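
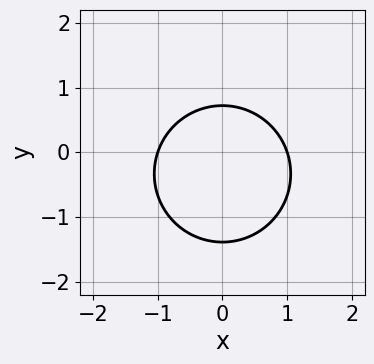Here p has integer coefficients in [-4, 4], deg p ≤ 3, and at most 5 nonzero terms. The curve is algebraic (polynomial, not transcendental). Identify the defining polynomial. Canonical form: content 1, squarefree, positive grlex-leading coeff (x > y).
3*x^2 + 3*y^2 + 2*y - 3

1. deg p = 2.
2. Symmetries: mirror symmetry x ↦ −x ⇒ only even powers of x.
3. Observable constraints: among the integer gridlines, it crosses the x-axis at x ∈ {-1, 1}.
4. Solving for integer coefficients yields p as stated.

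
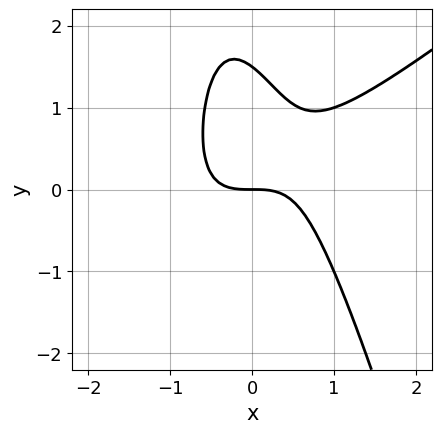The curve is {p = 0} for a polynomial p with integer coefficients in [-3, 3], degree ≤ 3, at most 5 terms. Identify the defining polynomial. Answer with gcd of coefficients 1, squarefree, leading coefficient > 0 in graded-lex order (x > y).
1. The degree is 3 — a generic line meets the curve in up to 3 points.
2. Observable constraints: it meets the x-axis at x = 0 (among the integer gridlines); it meets the y-axis at y = 0 (among the integer gridlines).
3. Solving for integer coefficients yields p as stated.

3*x^3 - 3*x^2*y - x*y^2 - 2*y^2 + 3*y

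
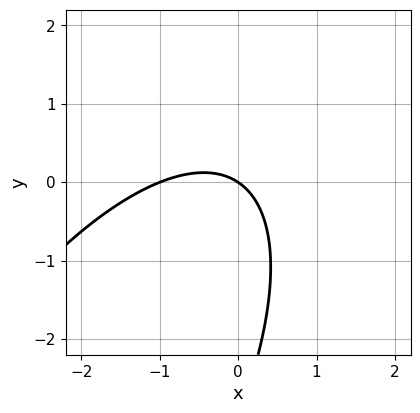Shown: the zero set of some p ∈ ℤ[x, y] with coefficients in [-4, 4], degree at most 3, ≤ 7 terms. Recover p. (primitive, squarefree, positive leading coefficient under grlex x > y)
2*x^2 - 2*x*y + y^2 + 2*x + 3*y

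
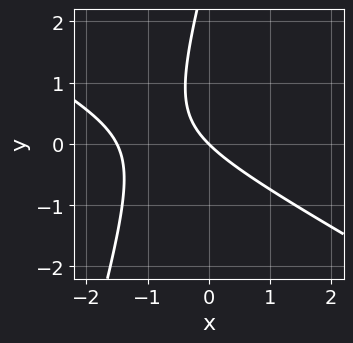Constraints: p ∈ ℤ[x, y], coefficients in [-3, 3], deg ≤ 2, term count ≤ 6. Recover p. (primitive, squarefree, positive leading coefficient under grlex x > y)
1. The degree is 2 — no degree-1 curve has this shape.
2. Observable constraints: it crosses the y-axis at the gridline y = 0; one x-axis crossing is at x = 0.
3. Putting this together gives p.

2*x^2 + 3*x*y - y^2 + 3*x + 3*y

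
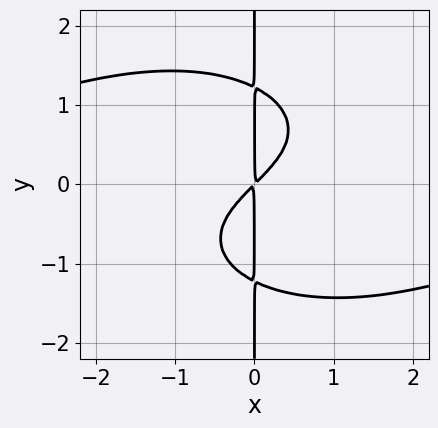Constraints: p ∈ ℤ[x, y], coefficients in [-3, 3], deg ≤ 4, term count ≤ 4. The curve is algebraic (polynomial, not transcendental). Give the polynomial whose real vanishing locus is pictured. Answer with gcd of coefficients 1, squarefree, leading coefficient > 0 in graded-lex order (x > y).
x^3*y + 2*x*y^3 + 3*x^2 - 3*x*y

1. Degree: a generic line meets the curve in up to 4 points, so deg p = 4.
2. Reading off the gridlines: every point of the y-axis in the box is on the curve.
3. Putting this together gives p.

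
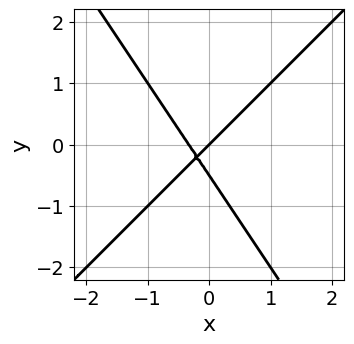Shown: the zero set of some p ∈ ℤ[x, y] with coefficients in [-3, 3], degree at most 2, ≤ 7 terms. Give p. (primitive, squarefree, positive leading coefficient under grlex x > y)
3*x^2 - x*y - 2*y^2 + x - y

The degree is 2 — a generic line meets the curve in up to 2 points.
Observable constraints: it crosses the x-axis at the gridline x = 0; it crosses the y-axis at the gridline y = 0.
Fitting integer coefficients to these (and the overall shape) gives p.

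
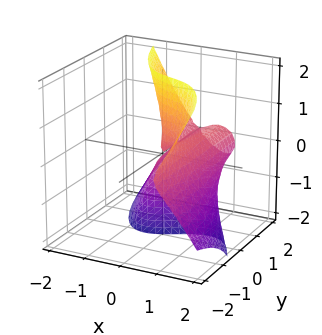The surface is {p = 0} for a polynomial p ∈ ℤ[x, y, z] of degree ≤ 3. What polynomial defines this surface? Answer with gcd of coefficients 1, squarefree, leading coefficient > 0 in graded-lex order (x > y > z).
3*x^3 + 2*y*z^2 - 3*x^2 + 2*x*z

First, degree: no degree-2 surface has this shape, so deg p = 3.
Then, checking where it meets the axes: it crosses the x-axis at the gridline x = 1; every point of the z-axis in the box is on the surface; every point of the y-axis in the box is on the surface.
Finally, solving for integer coefficients yields p as stated.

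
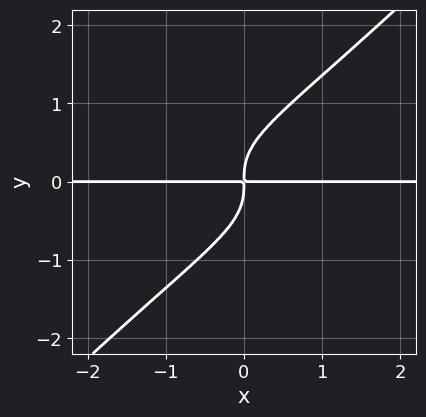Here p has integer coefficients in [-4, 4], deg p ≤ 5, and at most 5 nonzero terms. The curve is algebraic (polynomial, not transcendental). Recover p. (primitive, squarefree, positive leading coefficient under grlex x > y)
The degree is 4 — a generic line meets the curve in up to 4 points.
Observable constraints: the visible x-axis segment lies entirely on the curve.
Together with the visible shape, these determine p as stated.

3*x*y^3 - 3*y^4 + 2*x*y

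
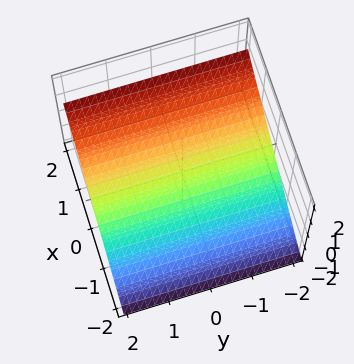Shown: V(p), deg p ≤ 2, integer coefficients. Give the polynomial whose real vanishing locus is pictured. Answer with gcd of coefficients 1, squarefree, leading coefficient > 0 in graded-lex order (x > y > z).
2*x - 3*z - 2

First, the degree is 1 — every cross-section is a straight line — this is a plane.
Next, from the axis intercepts and sections: it meets the x-axis at x = 1 (among the integer gridlines); no y-intercept at any integer in the box.
Finally, matching integer coefficients to the picture gives p.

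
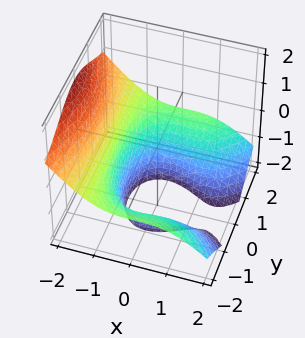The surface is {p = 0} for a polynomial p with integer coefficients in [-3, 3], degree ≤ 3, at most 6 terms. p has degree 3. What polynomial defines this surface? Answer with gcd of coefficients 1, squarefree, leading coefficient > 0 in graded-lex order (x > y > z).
1. Degree: a generic line meets the surface in up to 3 points, so deg p = 3.
2. Checking where it meets the axes: the surface avoids every integer z-axis point in the box; the surface avoids every integer y-axis point in the box.
3. Matching integer coefficients to the picture gives p.

x^3 + x^2*z + y^2*z + 2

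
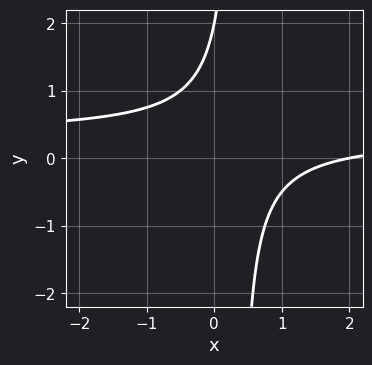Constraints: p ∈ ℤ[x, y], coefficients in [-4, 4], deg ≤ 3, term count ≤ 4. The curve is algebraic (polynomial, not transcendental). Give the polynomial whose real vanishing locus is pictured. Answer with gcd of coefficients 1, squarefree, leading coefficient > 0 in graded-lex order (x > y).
3*x*y - x - y + 2

deg p = 2. The shape is more complex than any degree-1 curve.
From the axis intercepts and sections: it crosses the x-axis at the gridline x = 2; it meets the y-axis at y = 2 (among the integer gridlines).
Fitting integer coefficients to these (and the overall shape) gives p.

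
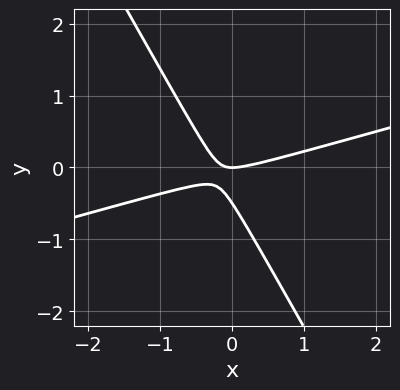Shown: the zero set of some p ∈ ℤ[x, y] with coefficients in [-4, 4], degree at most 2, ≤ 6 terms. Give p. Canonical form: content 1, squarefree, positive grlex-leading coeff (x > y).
x^2 - 3*x*y - 2*y^2 - y

(a) deg p = 2. A generic line meets the curve in up to 2 points.
(b) Against the integer gridlines: it crosses the x-axis at the gridline x = 0; one y-axis crossing is at y = 0.
(c) Assembling these constraints gives the stated polynomial.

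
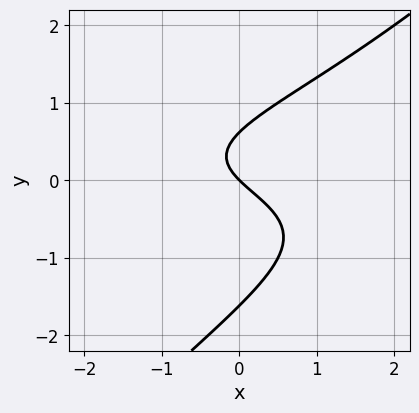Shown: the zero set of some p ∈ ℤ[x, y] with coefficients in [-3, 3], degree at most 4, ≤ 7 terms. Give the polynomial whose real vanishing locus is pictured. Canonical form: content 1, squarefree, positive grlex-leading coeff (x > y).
x*y^2 - y^3 - y^2 + x + y

The degree is 3 — the shape is more complex than any degree-2 curve.
From the axis intercepts and sections: one y-axis crossing is at y = 0; one x-axis crossing is at x = 0.
The integer polynomial consistent with all of this is the stated p.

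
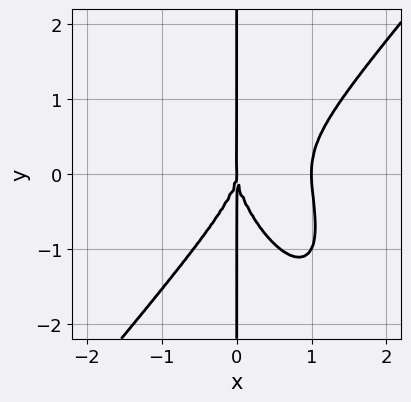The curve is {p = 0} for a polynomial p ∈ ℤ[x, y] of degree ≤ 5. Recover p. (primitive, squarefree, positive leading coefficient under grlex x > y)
3*x^4 - x^2*y^2 - x*y^3 - 3*x^3

First, the degree is 4 — the shape is more complex than any degree-3 curve.
Then, reading off the gridlines: the x-axis gridline crossings are at x ∈ {0, 1}; every point of the y-axis in the box is on the curve.
Finally, solving for integer coefficients yields p as stated.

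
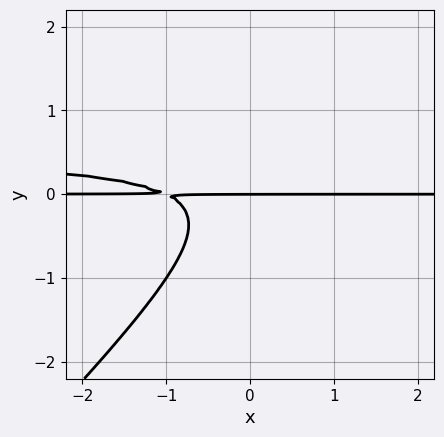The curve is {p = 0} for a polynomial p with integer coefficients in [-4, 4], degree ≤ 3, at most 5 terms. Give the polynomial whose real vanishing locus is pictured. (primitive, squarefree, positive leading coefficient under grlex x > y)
First, the degree is 3 — a generic line meets the curve in up to 3 points.
Then, checking where it meets the axes: it crosses the y-axis at the gridline y = 0; the visible x-axis segment lies entirely on the curve.
Finally, assembling these constraints gives the stated polynomial.

2*x*y^2 - 2*y^3 - x*y - y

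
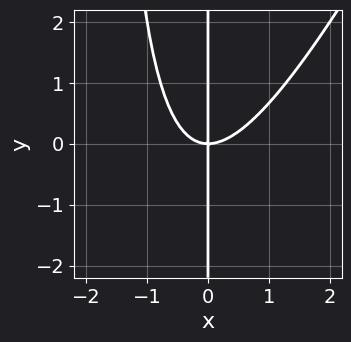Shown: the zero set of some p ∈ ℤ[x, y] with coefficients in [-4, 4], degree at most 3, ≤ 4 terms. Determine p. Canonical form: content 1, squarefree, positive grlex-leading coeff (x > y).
2*x^3 - x^2*y - 2*x*y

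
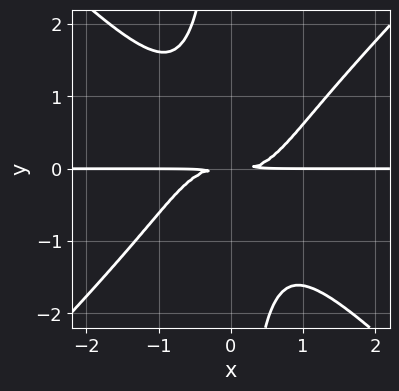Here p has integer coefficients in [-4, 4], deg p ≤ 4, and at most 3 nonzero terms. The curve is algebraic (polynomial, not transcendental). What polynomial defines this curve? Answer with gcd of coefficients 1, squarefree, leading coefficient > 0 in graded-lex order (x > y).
x^3*y - x*y^3 - y^2

1. The degree is 4 — the shape is more complex than any degree-3 curve.
2. From the axis intercepts and sections: the visible x-axis segment lies entirely on the curve.
3. Assembling these constraints gives the stated polynomial.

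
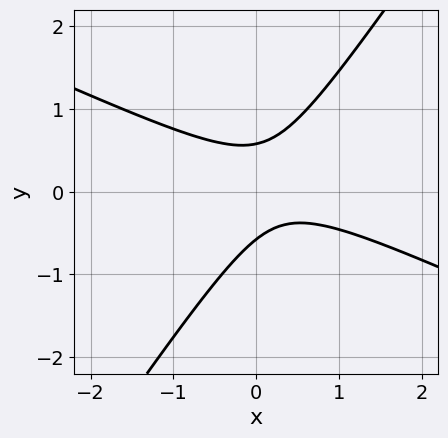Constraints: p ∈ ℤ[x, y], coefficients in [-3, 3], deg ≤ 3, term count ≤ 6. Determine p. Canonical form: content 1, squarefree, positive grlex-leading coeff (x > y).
2*x^2 + 3*x*y - 3*y^2 - x + 1

First, degree: a generic line meets the curve in up to 2 points, so deg p = 2.
Next, observable constraints: it misses every integer gridline on the x-axis.
Finally, solving for integer coefficients yields p as stated.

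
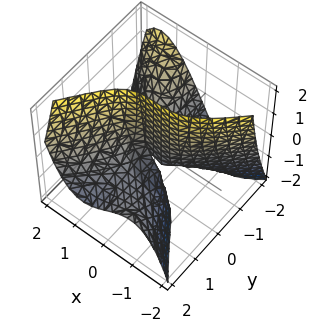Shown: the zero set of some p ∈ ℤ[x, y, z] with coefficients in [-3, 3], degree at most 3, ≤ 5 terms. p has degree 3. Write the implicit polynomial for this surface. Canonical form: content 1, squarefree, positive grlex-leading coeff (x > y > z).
2*x^3 - 2*x*y^2 + 2*x*y - 3*y*z - 2*y

(a) deg p = 3. The shape is more complex than any degree-2 surface.
(b) Reading off the gridlines: it meets the y-axis at y = 0 (among the integer gridlines); the visible z-axis segment lies entirely on the surface; one x-axis crossing is at x = 0.
(c) Matching integer coefficients to the picture gives p.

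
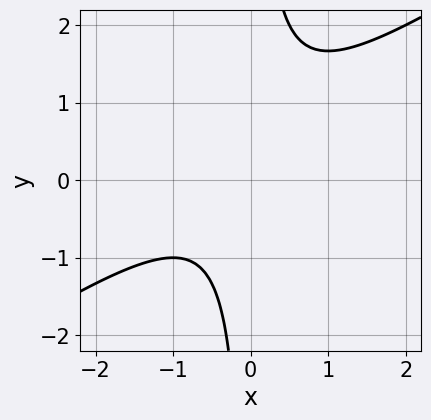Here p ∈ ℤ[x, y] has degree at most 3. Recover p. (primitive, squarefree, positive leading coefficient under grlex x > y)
(a) Degree: no degree-1 curve has this shape, so deg p = 2.
(b) From the axis intercepts and sections: no x-intercept at any integer in the box; it misses every integer gridline on the y-axis.
(c) Matching integer coefficients to the picture gives p.

2*x^2 - 3*x*y + x + 2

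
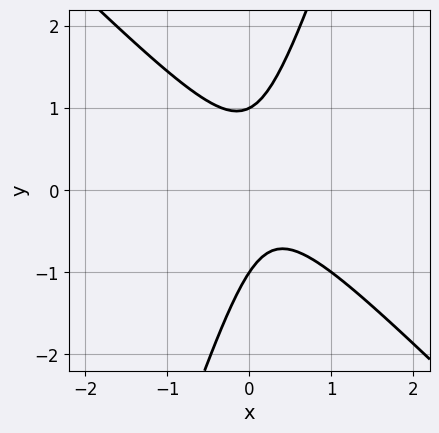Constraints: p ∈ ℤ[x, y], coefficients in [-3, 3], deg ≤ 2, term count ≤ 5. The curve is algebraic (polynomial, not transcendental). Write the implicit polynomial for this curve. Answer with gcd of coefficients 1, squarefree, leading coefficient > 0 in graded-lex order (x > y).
3*x^2 + 2*x*y - y^2 - x + 1

First, deg p = 2. The shape is more complex than any degree-1 curve.
Then, against the integer gridlines: the y-axis gridline crossings are at y ∈ {-1, 1}; no x-intercept at any integer in the box.
Finally, these observations pin down the coefficients.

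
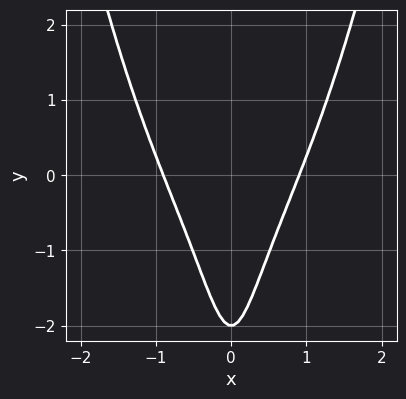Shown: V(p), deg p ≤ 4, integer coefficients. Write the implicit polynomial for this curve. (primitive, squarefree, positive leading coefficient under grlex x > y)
First, deg p = 4. The shape is more complex than any degree-3 curve.
Next, symmetries: it's symmetric under x → −x, forcing even powers of x.
Next, from the axis intercepts and sections: one y-axis crossing is at y = -2.
Finally, putting this together gives p.

3*x^4 - 3*x^2*y - y - 2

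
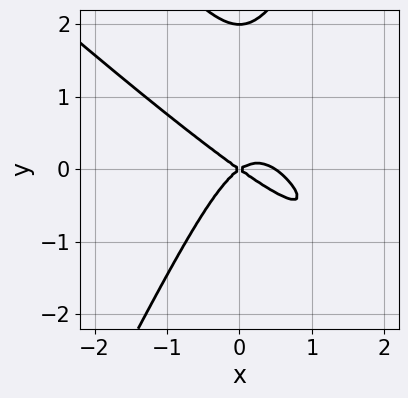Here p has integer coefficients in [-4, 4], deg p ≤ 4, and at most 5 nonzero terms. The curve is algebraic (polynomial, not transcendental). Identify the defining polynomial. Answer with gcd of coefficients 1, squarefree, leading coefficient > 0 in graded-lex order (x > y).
2*x^3 + 3*x^2*y - y^3 - x^2 + 2*y^2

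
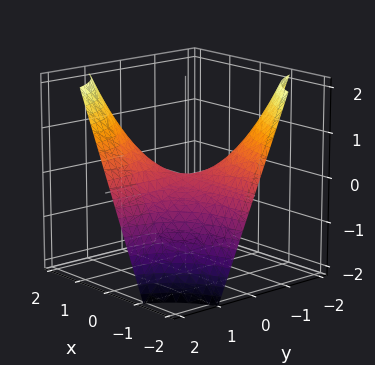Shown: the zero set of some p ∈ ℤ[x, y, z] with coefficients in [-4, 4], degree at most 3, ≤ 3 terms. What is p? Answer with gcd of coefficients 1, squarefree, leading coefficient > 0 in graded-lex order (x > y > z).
x*y - z

1. The degree is 2 — a saddle surface; a quadric.
2. Reading off the gridlines: it crosses the z-axis at the gridline z = 0; every point of the x-axis in the box is on the surface; every point of the y-axis in the box is on the surface.
3. The integer polynomial consistent with all of this is the stated p.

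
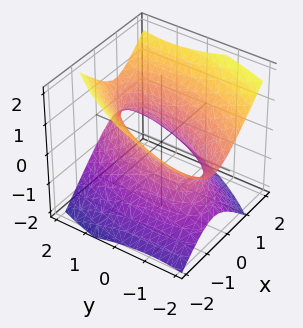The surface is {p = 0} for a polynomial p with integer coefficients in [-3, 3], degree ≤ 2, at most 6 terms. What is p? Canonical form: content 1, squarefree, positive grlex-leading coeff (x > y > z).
Degree: the shape is more complex than any degree-1 surface, so deg p = 2.
Checking where it meets the axes: the surface avoids every integer z-axis point in the box.
Assembling these constraints gives the stated polynomial.

3*x^2 - 2*x*y + y^2 + y*z - 3*z^2 - 2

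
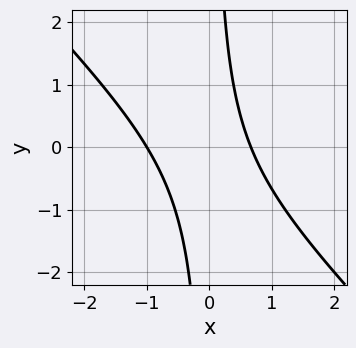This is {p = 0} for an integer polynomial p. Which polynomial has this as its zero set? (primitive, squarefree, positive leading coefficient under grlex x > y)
First, degree: no degree-1 curve has this shape, so deg p = 2.
Next, reading off the gridlines: no y-intercept at any integer in the box; one x-axis crossing is at x = -1.
Finally, these observations pin down the coefficients.

3*x^2 + 3*x*y + x - 2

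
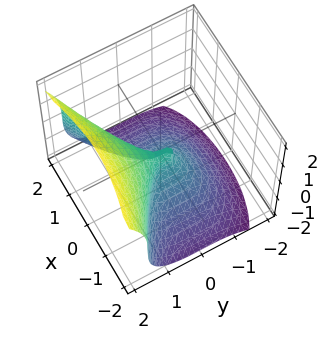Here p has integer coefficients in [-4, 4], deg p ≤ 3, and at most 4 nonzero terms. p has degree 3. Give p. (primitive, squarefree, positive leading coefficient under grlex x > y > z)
3*y^3 - 2*z^3 - 3*x^2 - x

deg p = 3. A generic line meets the surface in up to 3 points.
Against the integer gridlines: one z-axis crossing is at z = 0; one x-axis crossing is at x = 0; it meets the y-axis at y = 0 (among the integer gridlines).
These observations pin down the coefficients.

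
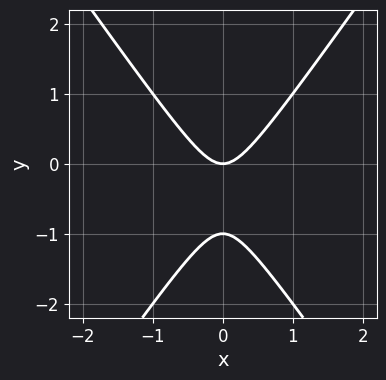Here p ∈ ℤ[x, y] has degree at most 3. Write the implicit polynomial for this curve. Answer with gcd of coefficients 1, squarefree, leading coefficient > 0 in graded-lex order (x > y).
2*x^2 - y^2 - y

1. deg p = 2. The shape is more complex than any degree-1 curve.
2. Symmetries: the x ↦ −x reflection is a symmetry, so x appears only in even powers.
3. Against the integer gridlines: it crosses the x-axis at the gridline x = 0; among the integer gridlines, it crosses the y-axis at y ∈ {-1, 0}.
4. The integer polynomial consistent with all of this is the stated p.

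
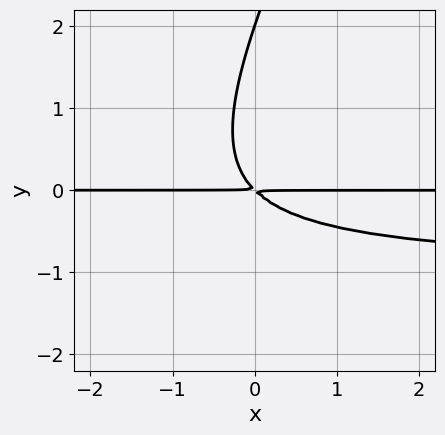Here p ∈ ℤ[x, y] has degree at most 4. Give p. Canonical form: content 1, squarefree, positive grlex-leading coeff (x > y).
1. Degree: the shape is more complex than any degree-2 curve, so deg p = 3.
2. Observable constraints: every point of the x-axis in the box is on the curve; one y-axis crossing is at y = 2.
3. Solving for integer coefficients yields p as stated.

2*x*y^2 - y^3 + 2*x*y + 2*y^2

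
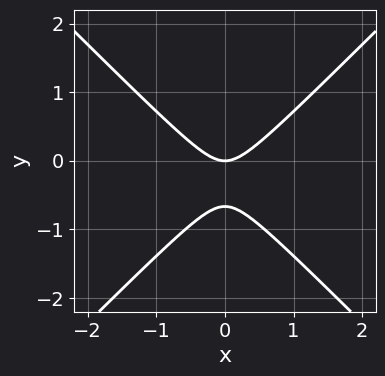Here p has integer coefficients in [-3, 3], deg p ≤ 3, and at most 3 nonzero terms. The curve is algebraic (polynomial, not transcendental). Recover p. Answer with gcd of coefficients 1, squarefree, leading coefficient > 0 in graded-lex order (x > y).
3*x^2 - 3*y^2 - 2*y

The degree is 2 — the shape is more complex than any degree-1 curve.
Symmetries: the x ↦ −x reflection is a symmetry, so x appears only in even powers.
Checking where it meets the axes: it crosses the y-axis at the gridline y = 0; it crosses the x-axis at the gridline x = 0.
The integer polynomial consistent with all of this is the stated p.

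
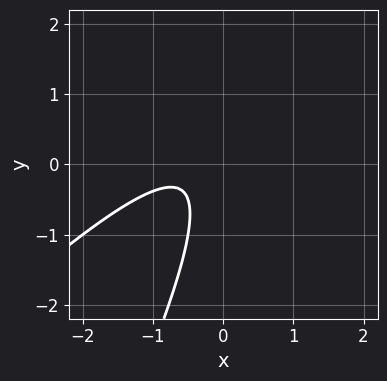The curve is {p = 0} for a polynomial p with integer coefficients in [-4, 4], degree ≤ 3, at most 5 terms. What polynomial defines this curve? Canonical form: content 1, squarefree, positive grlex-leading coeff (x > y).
2*x^2 - 3*x*y + y^2 + 2*x + 1

deg p = 2.
Checking where it meets the axes: it misses every integer gridline on the y-axis; no x-intercept at any integer in the box.
Solving for integer coefficients yields p as stated.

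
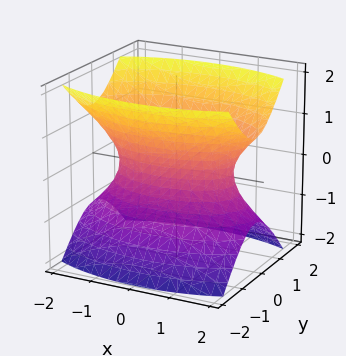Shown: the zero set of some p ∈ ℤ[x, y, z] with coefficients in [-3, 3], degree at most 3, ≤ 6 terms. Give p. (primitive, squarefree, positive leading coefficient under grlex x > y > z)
(a) The degree is 2 — an hourglass — one-sheet hyperboloid; a quadric.
(b) Symmetries: the y ↦ −y reflection is a symmetry, so y appears only in even powers; it's symmetric under z → −z, forcing even powers of z; the x ↦ −x reflection is a symmetry, so x appears only in even powers.
(c) From the visible intercepts: no z-intercept at any integer in the box.
(d) Together with the visible shape, these determine p as stated.

x^2 + 3*y^2 - 2*z^2 - 2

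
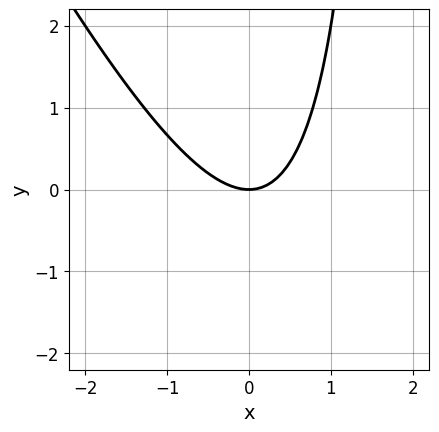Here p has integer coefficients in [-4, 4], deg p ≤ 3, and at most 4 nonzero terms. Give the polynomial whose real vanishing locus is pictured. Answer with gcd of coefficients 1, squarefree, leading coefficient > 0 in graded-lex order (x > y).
1. The degree is 2 — the shape is more complex than any degree-1 curve.
2. Reading off the gridlines: it crosses the x-axis at the gridline x = 0; one y-axis crossing is at y = 0.
3. The integer polynomial consistent with all of this is the stated p.

2*x^2 + x*y - 2*y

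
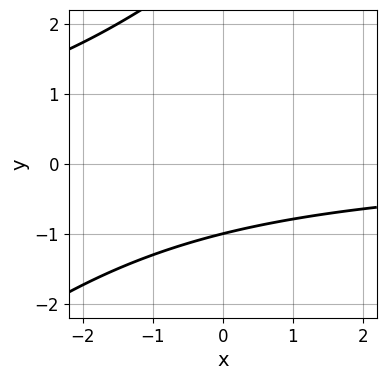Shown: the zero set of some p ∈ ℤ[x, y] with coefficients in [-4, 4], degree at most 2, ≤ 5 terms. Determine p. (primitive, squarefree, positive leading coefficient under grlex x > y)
x*y - y^2 + 2*y + 3

First, the degree is 2 — the shape is more complex than any degree-1 curve.
Then, from the axis intercepts and sections: one y-axis crossing is at y = -1; it misses every integer gridline on the x-axis.
Finally, putting this together gives p.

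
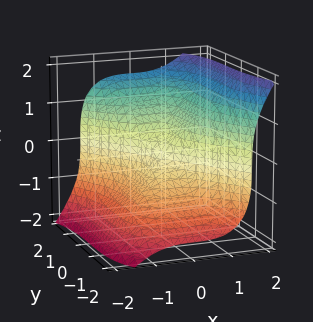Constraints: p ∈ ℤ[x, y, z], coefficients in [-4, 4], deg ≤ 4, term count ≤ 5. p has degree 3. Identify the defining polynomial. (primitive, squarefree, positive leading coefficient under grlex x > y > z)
3*x^3 + y^3 - 2*z^3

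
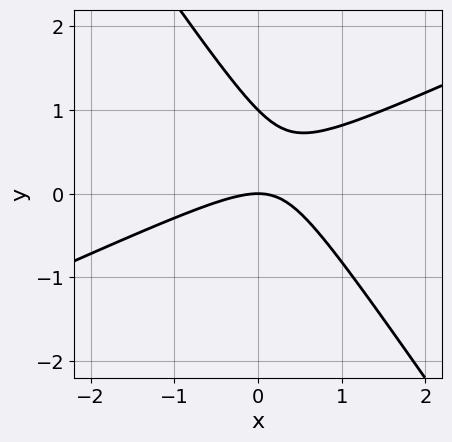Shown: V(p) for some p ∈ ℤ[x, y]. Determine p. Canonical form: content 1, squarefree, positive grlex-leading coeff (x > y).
2*x^2 - 3*x*y - 3*y^2 + 3*y

1. Degree: the shape is more complex than any degree-1 curve, so deg p = 2.
2. Observable constraints: among the integer gridlines, it crosses the y-axis at y ∈ {0, 1}; it meets the x-axis at x = 0 (among the integer gridlines).
3. Solving for integer coefficients yields p as stated.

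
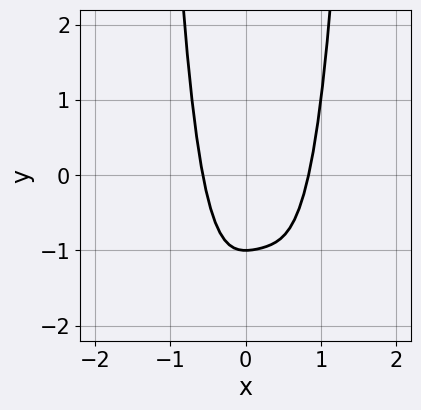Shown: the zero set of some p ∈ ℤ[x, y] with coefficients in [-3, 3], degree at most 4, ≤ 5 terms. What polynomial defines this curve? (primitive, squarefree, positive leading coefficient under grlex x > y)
First, deg p = 4. The shape is more complex than any degree-3 curve.
Then, observable constraints: it crosses the y-axis at the gridline y = -1.
Finally, fitting integer coefficients to these (and the overall shape) gives p.

3*x^4 - 2*x^3 + x^2 - y - 1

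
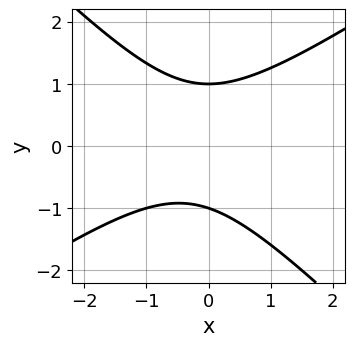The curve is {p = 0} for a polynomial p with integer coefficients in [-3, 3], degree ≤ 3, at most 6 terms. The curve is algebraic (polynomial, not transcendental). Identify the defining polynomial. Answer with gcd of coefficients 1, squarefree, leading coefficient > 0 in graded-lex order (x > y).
2*x^2 - x*y - 3*y^2 + x + 3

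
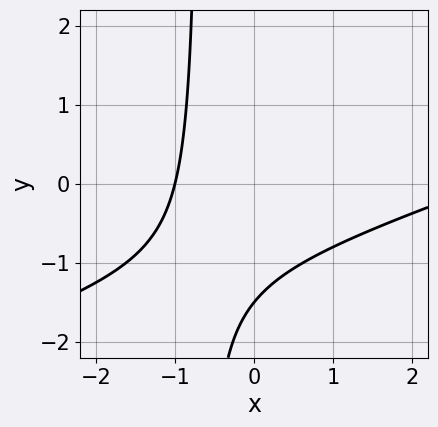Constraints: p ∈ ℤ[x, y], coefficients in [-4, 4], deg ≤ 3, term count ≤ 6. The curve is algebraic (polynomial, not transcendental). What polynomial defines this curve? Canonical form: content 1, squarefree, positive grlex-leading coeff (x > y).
x^2 - 3*x*y - 2*x - 2*y - 3

1. Degree: no degree-1 curve has this shape, so deg p = 2.
2. Against the integer gridlines: one x-axis crossing is at x = -1.
3. Assembling these constraints gives the stated polynomial.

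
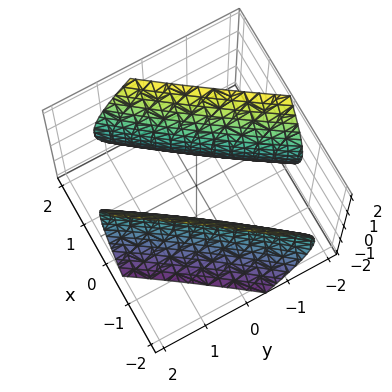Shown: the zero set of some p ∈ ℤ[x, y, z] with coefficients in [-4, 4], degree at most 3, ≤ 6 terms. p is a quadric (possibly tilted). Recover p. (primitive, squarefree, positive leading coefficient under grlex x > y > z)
2*x^2 - 3*x*y + y^2 - z^2 - 2

There are 2 components. They look like related sheets of one shape, so recover p as a whole.
deg p = 2. No degree-1 surface has this shape.
From the axis intercepts and sections: the surface avoids every integer z-axis point in the box; the x-axis gridline crossings are at x ∈ {-1, 1}.
Together with the visible shape, these determine p as stated.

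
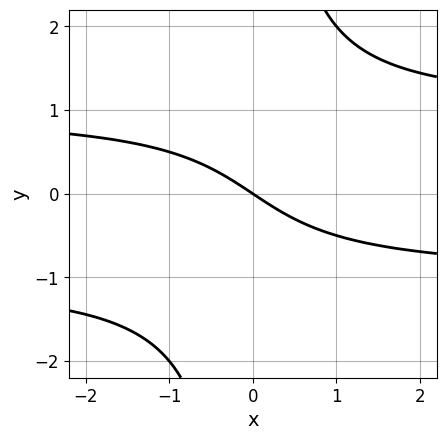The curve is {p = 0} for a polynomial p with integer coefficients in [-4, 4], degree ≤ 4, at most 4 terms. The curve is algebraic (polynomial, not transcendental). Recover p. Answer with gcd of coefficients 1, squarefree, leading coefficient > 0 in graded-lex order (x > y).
1. The degree is 3 — no degree-2 curve has this shape.
2. Observable constraints: it meets the y-axis at y = 0 (among the integer gridlines); it crosses the x-axis at the gridline x = 0.
3. Solving for integer coefficients yields p as stated.

2*x*y^2 - 2*x - 3*y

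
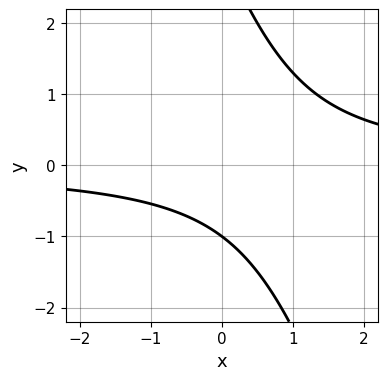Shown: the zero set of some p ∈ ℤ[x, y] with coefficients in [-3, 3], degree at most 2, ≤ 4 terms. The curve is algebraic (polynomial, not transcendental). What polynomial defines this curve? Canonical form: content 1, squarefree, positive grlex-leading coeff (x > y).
3*x*y + y^2 - 2*y - 3

(a) Degree: the shape is more complex than any degree-1 curve, so deg p = 2.
(b) Reading off the gridlines: it meets the y-axis at y = -1 (among the integer gridlines); it misses every integer gridline on the x-axis.
(c) Solving for integer coefficients yields p as stated.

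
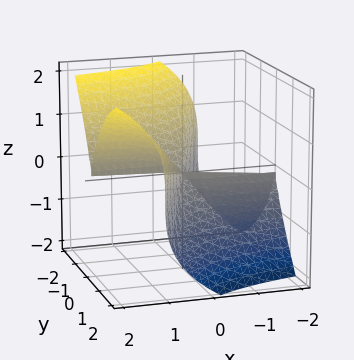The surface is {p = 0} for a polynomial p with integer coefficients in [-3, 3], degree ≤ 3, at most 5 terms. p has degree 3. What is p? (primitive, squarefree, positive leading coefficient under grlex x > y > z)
2*x*y^2 - y^3 - z^3

(a) Degree: no degree-2 surface has this shape, so deg p = 3.
(b) Against the integer gridlines: it crosses the z-axis at the gridline z = 0; one y-axis crossing is at y = 0.
(c) Solving for integer coefficients yields p as stated. Check: (-2, 0, 0) on the x-axis lies on the surface, and p(-2, 0, 0) = 0. ✓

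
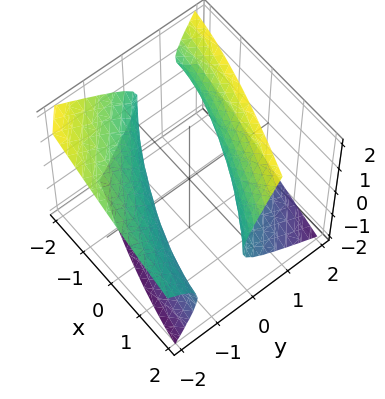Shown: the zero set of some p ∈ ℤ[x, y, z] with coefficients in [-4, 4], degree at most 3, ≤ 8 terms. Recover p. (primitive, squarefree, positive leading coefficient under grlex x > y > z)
(a) There are 2 components. Treating them together as one polynomial.
(b) deg p = 2. A generic line meets the surface in up to 2 points.
(c) From the visible intercepts: the surface avoids every integer z-axis point in the box; the y-axis gridline crossings are at y ∈ {-1, 1}.
(d) Matching integer coefficients to the picture gives p.

x^2 + 3*x*y + 3*y^2 + 3*y*z - 3*z^2 - 3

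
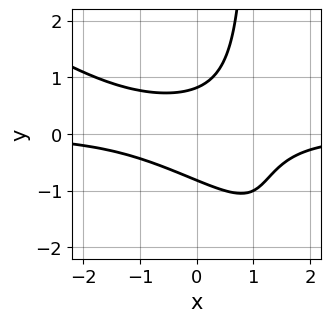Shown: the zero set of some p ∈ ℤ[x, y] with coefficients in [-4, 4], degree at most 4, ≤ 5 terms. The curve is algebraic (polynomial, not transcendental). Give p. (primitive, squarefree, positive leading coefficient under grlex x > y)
2*x^2*y + 3*x*y^2 - 3*y^2 + 2

Degree: no degree-2 curve has this shape, so deg p = 3.
From the visible intercepts: it misses every integer gridline on the x-axis.
Assembling these constraints gives the stated polynomial.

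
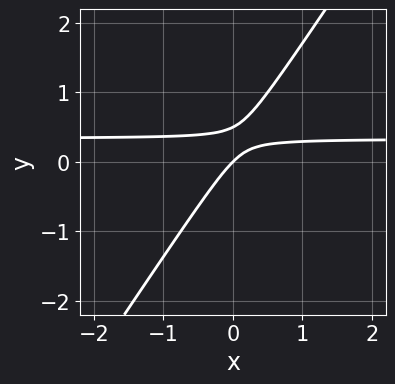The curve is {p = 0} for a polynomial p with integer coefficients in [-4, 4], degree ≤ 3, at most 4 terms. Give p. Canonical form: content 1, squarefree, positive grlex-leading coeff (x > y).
Degree: no degree-1 curve has this shape, so deg p = 2.
Reading off the gridlines: it meets the y-axis at y = 0 (among the integer gridlines); it crosses the x-axis at the gridline x = 0.
Putting this together gives p.

3*x*y - 2*y^2 - x + y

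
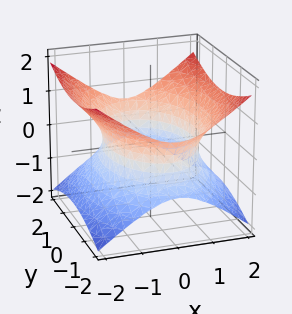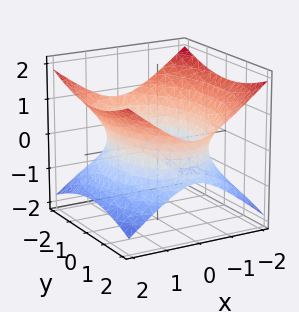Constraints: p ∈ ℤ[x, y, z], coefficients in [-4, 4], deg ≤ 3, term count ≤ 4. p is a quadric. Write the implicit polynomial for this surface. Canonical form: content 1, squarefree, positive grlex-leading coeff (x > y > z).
1. Degree: one connected sheet with a waist; a quadric, so deg p = 2.
2. Symmetries: mirror symmetry y ↦ −y ⇒ only even powers of y; it's symmetric under z → −z, forcing even powers of z; the x ↦ −x reflection is a symmetry, so x appears only in even powers.
3. Against the integer gridlines: the surface avoids every integer z-axis point in the box.
4. Solving for integer coefficients yields p as stated.

2*x^2 + y^2 - 3*z^2 - 3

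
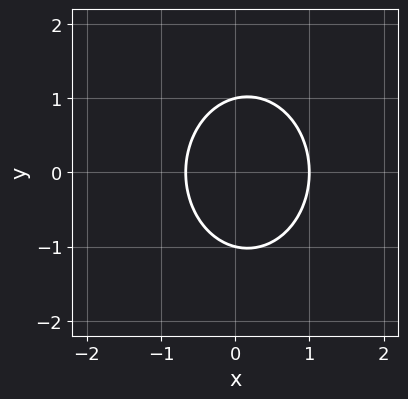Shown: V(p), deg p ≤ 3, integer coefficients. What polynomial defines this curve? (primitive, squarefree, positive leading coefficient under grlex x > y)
Degree: no degree-1 curve has this shape, so deg p = 2.
Symmetries: it's symmetric under y → −y, forcing even powers of y.
From the axis intercepts and sections: among the integer gridlines, it crosses the y-axis at y ∈ {-1, 1}; it meets the x-axis at x = 1 (among the integer gridlines).
The integer polynomial consistent with all of this is the stated p.

3*x^2 + 2*y^2 - x - 2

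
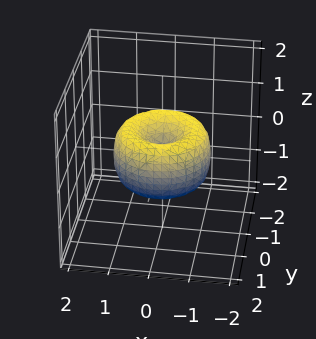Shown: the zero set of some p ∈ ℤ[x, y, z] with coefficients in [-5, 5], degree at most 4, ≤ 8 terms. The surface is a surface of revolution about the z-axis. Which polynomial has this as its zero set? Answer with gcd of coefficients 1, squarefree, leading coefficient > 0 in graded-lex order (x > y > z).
2*x^4 + 4*x^2*y^2 + 2*y^4 - 3*x^2 - 3*y^2 + 2*z^2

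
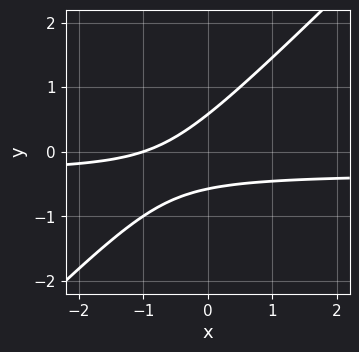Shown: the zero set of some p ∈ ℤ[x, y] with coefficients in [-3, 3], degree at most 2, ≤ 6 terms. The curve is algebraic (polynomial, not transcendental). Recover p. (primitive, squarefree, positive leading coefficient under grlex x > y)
3*x*y - 3*y^2 + x + 1

(a) deg p = 2. A generic line meets the curve in up to 2 points.
(b) Against the integer gridlines: one x-axis crossing is at x = -1.
(c) Together with the visible shape, these determine p as stated.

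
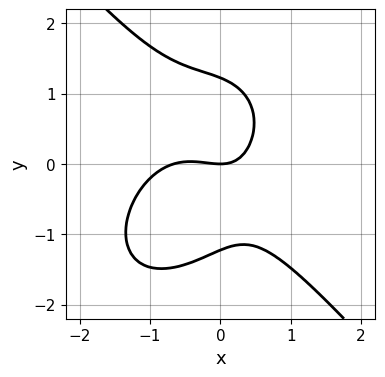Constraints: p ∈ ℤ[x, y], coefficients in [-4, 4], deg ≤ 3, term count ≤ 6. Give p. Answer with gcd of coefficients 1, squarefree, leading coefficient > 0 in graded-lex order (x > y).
1. Degree: a generic line meets the curve in up to 3 points, so deg p = 3.
2. Against the integer gridlines: it crosses the y-axis at the gridline y = 0; it meets the x-axis at x = 0 (among the integer gridlines).
3. The integer polynomial consistent with all of this is the stated p.

3*x^3 + 2*y^3 + 2*x^2 + 2*x*y - 3*y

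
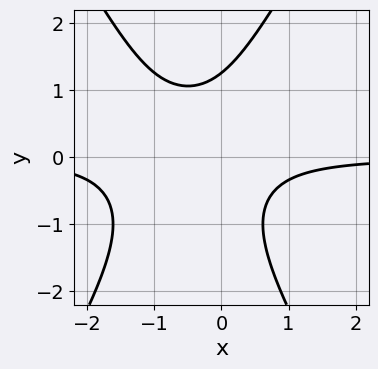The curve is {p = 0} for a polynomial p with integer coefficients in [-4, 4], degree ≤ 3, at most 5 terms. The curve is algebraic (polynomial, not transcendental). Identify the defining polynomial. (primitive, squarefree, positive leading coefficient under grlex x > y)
3*x^2*y - y^3 + 3*x*y + 2

(a) Degree: a generic line meets the curve in up to 3 points, so deg p = 3.
(b) Reading off the gridlines: it misses every integer gridline on the x-axis.
(c) Together with the visible shape, these determine p as stated.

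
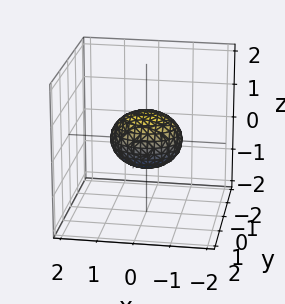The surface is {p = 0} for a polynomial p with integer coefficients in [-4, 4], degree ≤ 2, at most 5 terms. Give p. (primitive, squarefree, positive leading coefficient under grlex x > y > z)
First, the degree is 2 — a closed, bounded, convex surface; a quadric.
Next, symmetries: the y ↦ −y reflection is a symmetry, so y appears only in even powers; the z ↦ −z reflection is a symmetry, so z appears only in even powers; it's symmetric under x → −x, forcing even powers of x.
Next, from the visible intercepts: among the integer gridlines, it crosses the x-axis at x ∈ {-1, 1}.
Finally, matching integer coefficients to the picture gives p.

2*x^2 + 3*y^2 + 3*z^2 - 2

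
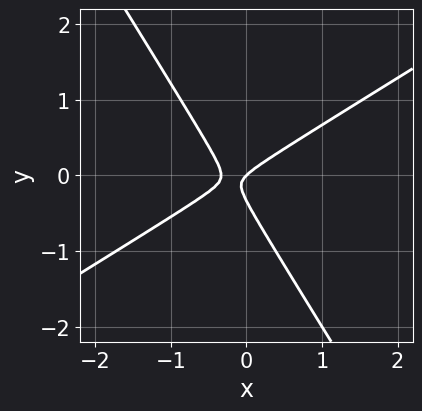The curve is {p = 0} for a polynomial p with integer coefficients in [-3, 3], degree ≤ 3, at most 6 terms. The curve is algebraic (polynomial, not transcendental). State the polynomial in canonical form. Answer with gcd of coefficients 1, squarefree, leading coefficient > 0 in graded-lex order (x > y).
3*x^2 - 3*x*y - 3*y^2 + x - y

deg p = 2.
Checking where it meets the axes: it meets the x-axis at x = 0 (among the integer gridlines); one y-axis crossing is at y = 0.
Together with the visible shape, these determine p as stated.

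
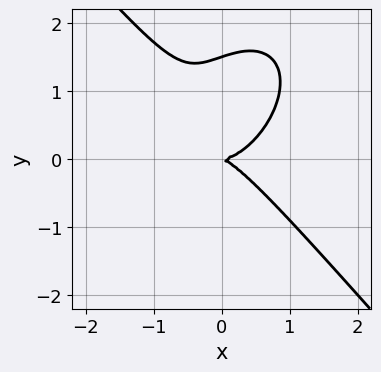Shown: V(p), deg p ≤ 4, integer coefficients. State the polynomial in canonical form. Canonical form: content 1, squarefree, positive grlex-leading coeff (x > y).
3*x^3 + 2*y^3 - x*y - 3*y^2

1. Degree: no degree-2 curve has this shape, so deg p = 3.
2. From the axis intercepts and sections: it meets the y-axis at y = 0 (among the integer gridlines); one x-axis crossing is at x = 0.
3. Assembling these constraints gives the stated polynomial.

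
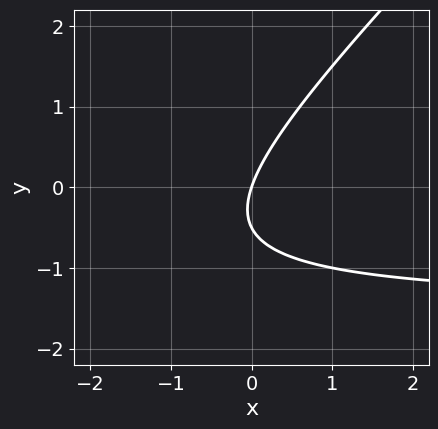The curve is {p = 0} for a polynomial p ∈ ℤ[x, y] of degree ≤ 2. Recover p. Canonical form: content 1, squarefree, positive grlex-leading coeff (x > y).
1. Degree: the shape is more complex than any degree-1 curve, so deg p = 2.
2. Observable constraints: one y-axis crossing is at y = 0; it meets the x-axis at x = 0 (among the integer gridlines).
3. Assembling these constraints gives the stated polynomial.

2*x*y - 2*y^2 + 3*x - y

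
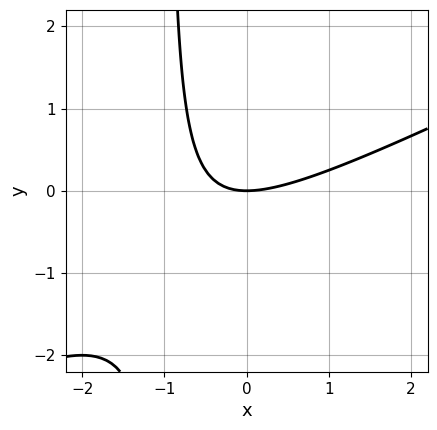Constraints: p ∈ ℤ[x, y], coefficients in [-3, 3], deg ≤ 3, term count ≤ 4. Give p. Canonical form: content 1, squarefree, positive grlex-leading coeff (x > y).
x^2 - 2*x*y - 2*y

(a) Degree: the shape is more complex than any degree-1 curve, so deg p = 2.
(b) Observable constraints: it crosses the x-axis at the gridline x = 0; one y-axis crossing is at y = 0.
(c) Matching integer coefficients to the picture gives p.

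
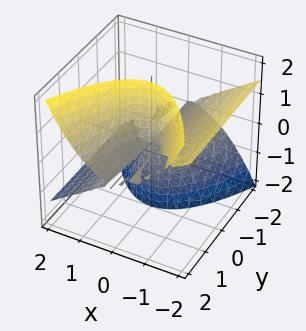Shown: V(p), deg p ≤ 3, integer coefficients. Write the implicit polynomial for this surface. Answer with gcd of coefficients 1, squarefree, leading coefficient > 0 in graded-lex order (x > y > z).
2*x^3 + 3*x^2*z - 2*x*y*z - 3*y*z^2

The picture has 2 separate pieces. They look like related sheets of one shape, so recover p as a whole.
deg p = 3. A generic line meets the surface in up to 3 points.
Reading off the gridlines: the visible y-axis segment lies entirely on the surface; the visible z-axis segment lies entirely on the surface; it meets the x-axis at x = 0 (among the integer gridlines).
Fitting integer coefficients to these (and the overall shape) gives p.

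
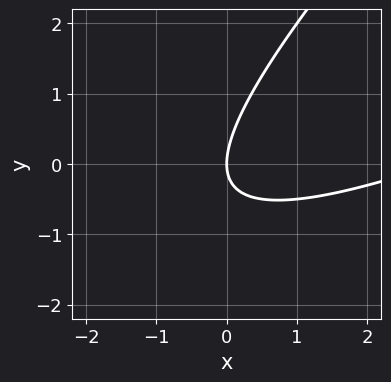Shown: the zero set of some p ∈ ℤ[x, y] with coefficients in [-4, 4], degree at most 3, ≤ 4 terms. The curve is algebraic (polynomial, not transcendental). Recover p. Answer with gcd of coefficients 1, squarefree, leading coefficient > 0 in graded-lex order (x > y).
x^2 - 3*x*y + 2*y^2 - 3*x

1. The degree is 2 — a generic line meets the curve in up to 2 points.
2. From the axis intercepts and sections: it crosses the x-axis at the gridline x = 0; it crosses the y-axis at the gridline y = 0.
3. Together with the visible shape, these determine p as stated.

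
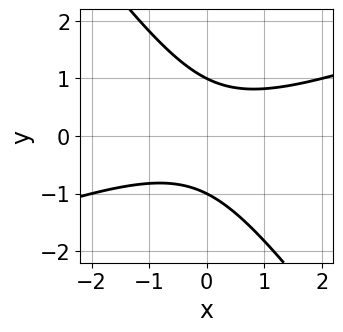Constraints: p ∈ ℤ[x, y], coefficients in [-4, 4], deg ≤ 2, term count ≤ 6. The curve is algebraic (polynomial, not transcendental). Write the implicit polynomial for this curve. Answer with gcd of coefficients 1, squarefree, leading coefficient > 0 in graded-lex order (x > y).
x^2 - 2*x*y - 2*y^2 + 2

deg p = 2. A generic line meets the curve in up to 2 points.
Reading off the gridlines: among the integer gridlines, it crosses the y-axis at y ∈ {-1, 1}; the curve avoids every integer x-axis point in the box.
Putting this together gives p.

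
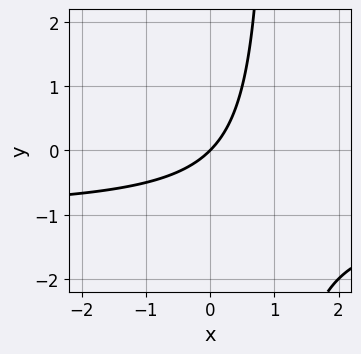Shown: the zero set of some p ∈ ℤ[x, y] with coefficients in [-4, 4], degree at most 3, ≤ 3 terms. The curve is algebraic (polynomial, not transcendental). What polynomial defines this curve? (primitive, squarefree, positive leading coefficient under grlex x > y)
x*y + x - y

(a) The degree is 2 — the shape is more complex than any degree-1 curve.
(b) Observable constraints: it crosses the x-axis at the gridline x = 0; one y-axis crossing is at y = 0.
(c) These observations pin down the coefficients.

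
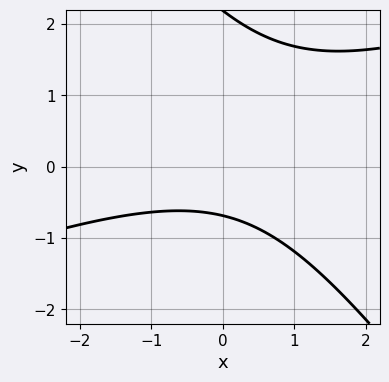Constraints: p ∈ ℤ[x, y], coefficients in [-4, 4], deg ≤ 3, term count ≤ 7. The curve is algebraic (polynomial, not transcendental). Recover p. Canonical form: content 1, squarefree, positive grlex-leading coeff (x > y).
x^2 - 2*x*y - 2*y^2 + 3*y + 3

First, degree: a generic line meets the curve in up to 2 points, so deg p = 2.
Then, from the axis intercepts and sections: no x-intercept at any integer in the box.
Finally, putting this together gives p.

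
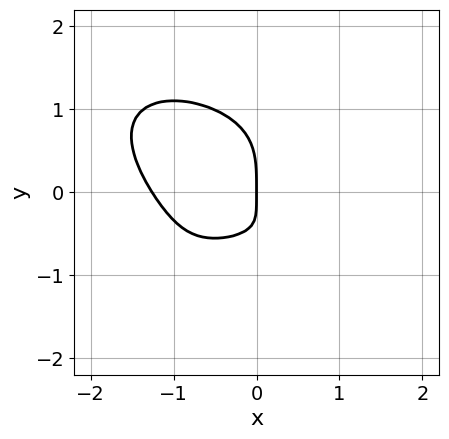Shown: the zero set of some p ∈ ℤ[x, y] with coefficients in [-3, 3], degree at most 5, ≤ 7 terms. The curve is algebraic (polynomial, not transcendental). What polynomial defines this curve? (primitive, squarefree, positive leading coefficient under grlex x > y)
(a) deg p = 4. A generic line meets the curve in up to 4 points.
(b) Against the integer gridlines: it meets the y-axis at y = 0 (among the integer gridlines); it meets the x-axis at x = 0 (among the integer gridlines).
(c) Matching integer coefficients to the picture gives p.

x^4 - x*y^3 + 2*y^4 + 3*x*y + 2*x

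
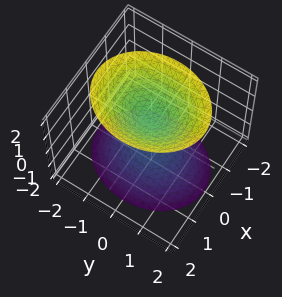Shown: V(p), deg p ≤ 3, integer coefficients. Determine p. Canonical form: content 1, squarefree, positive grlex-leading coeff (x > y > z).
The picture has 2 separate pieces. They look like related sheets of one shape, so recover p as a whole.
Degree: two separate bowl-shaped sheets opening away from each other; a quadric, so deg p = 2.
Symmetries: it's symmetric under z → −z, forcing even powers of z; the x ↦ −x reflection is a symmetry, so x appears only in even powers; mirror symmetry y ↦ −y ⇒ only even powers of y.
Checking where it meets the axes: it misses every integer gridline on the x-axis; the z-axis gridline crossings are at z ∈ {-1, 1}; the surface avoids every integer y-axis point in the box.
Assembling these constraints gives the stated polynomial.

3*x^2 + 2*y^2 - 2*z^2 + 2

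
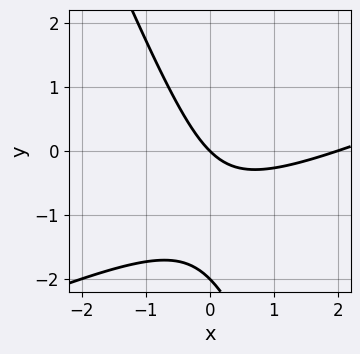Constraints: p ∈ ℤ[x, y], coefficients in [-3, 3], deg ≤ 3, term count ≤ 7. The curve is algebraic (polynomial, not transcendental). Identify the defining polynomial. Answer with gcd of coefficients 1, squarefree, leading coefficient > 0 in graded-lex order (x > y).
1. The degree is 2 — a generic line meets the curve in up to 2 points.
2. From the visible intercepts: the y-axis gridline crossings are at y ∈ {-2, 0}; the x-axis gridline crossings are at x ∈ {0, 2}.
3. Fitting integer coefficients to these (and the overall shape) gives p.

x^2 - 2*x*y - y^2 - 2*x - 2*y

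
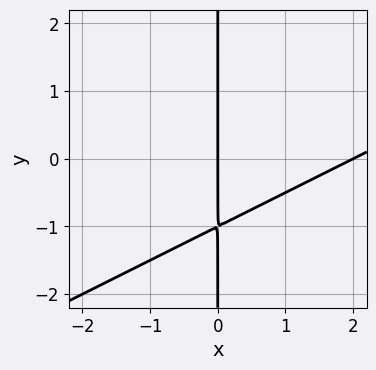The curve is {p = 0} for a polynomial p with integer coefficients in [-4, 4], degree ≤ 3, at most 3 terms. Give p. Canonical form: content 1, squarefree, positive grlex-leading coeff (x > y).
x^2 - 2*x*y - 2*x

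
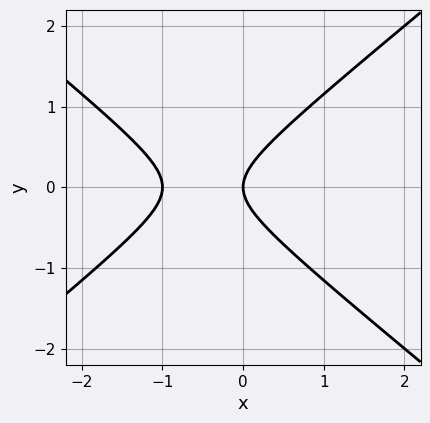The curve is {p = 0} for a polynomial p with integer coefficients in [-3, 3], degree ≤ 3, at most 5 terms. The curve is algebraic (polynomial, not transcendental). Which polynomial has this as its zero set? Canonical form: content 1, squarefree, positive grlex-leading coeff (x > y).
First, degree: the shape is more complex than any degree-1 curve, so deg p = 2.
Next, symmetries: mirror symmetry y ↦ −y ⇒ only even powers of y.
Next, from the visible intercepts: it meets the y-axis at y = 0 (among the integer gridlines); among the integer gridlines, it crosses the x-axis at x ∈ {-1, 0}.
Finally, solving for integer coefficients yields p as stated.

2*x^2 - 3*y^2 + 2*x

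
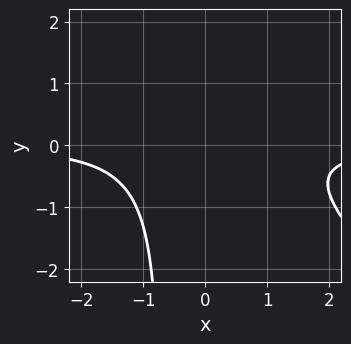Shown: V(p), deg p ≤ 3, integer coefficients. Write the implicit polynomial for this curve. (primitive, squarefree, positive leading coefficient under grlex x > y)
First, degree: a generic line meets the curve in up to 3 points, so deg p = 3.
Then, from the axis intercepts and sections: the curve avoids every integer x-axis point in the box; it misses every integer gridline on the y-axis.
Finally, fitting integer coefficients to these (and the overall shape) gives p.

3*x^2*y + 3*x*y^2 + 2*y^2 - 2*y + 3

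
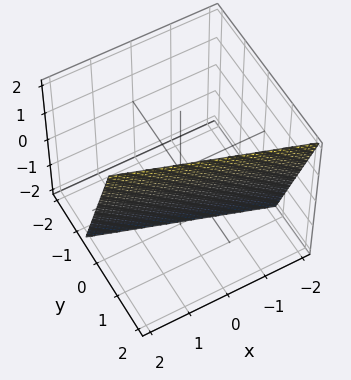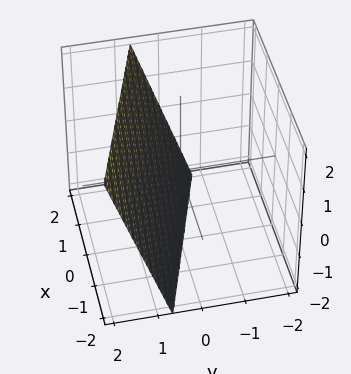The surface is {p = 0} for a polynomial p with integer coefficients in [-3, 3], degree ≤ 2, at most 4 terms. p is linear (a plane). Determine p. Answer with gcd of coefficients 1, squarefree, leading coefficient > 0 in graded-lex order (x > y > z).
x + 3*y - z - 2

1. Degree: the surface is flat (a plane), so deg p = 1.
2. Against the integer gridlines: one x-axis crossing is at x = 2; one z-axis crossing is at z = -2.
3. Matching integer coefficients to the picture gives p.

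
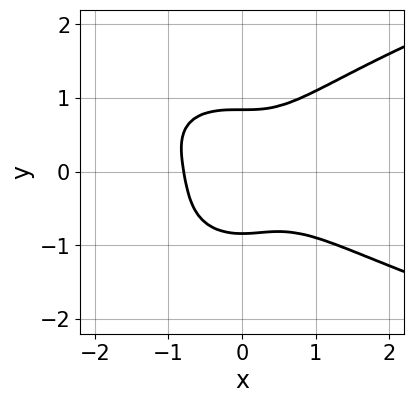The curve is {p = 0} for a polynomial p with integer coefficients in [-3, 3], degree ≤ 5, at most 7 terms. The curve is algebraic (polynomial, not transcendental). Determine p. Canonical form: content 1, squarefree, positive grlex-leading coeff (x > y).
The degree is 4 — no degree-3 curve has this shape.
Matching integer coefficients to the picture gives p.

x^2*y^2 + 2*y^4 - 2*x^3 - x^2*y - 1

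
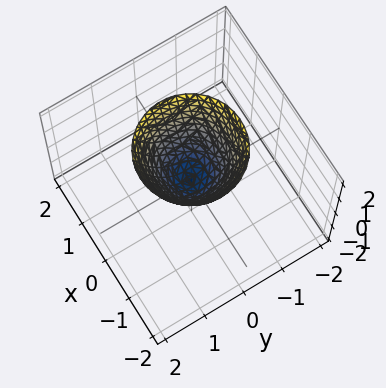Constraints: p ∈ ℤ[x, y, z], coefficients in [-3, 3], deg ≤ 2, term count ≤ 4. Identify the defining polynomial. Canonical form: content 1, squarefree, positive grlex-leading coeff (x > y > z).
3*x^2 + 3*y^2 - 2*z

The degree is 2 — a paraboloid; a quadric.
Symmetry: every cross-section ⟂ z is a circle, so x, y appear only via x² + y².
Against the integer gridlines: it crosses the x-axis at the gridline x = 0; one y-axis crossing is at y = 0; a circular section at z = 2 has radius between 1 and 2; it meets the z-axis at z = 0 (among the integer gridlines).
Solving for integer coefficients yields p as stated.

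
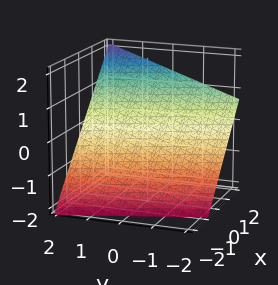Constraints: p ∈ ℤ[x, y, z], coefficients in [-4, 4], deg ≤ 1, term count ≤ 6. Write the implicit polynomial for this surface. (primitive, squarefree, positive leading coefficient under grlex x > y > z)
3*x + y - 3*z - 2

1. deg p = 1. The surface is flat (a plane).
2. Reading off the gridlines: it crosses the y-axis at the gridline y = 2.
3. The integer polynomial consistent with all of this is the stated p.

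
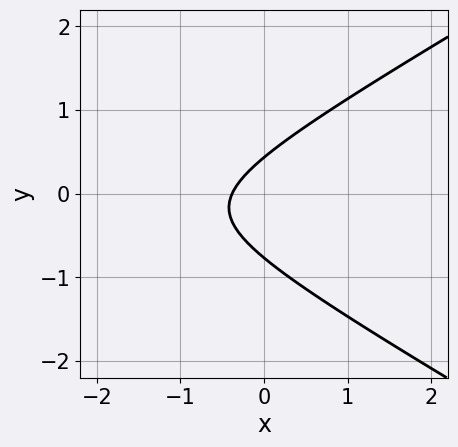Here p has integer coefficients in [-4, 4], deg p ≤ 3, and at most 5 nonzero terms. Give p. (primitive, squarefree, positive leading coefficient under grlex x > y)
Degree: no degree-1 curve has this shape, so deg p = 2.
Matching integer coefficients to the picture gives p.

x^2 - 3*y^2 + 3*x - y + 1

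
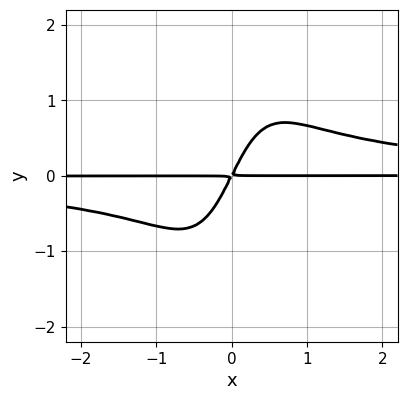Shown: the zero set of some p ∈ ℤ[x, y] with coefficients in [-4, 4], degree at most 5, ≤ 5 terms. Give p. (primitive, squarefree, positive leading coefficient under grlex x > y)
2*x^2*y^2 - 2*x*y + y^2

(a) The degree is 4 — no degree-3 curve has this shape.
(b) Observable constraints: the visible x-axis segment lies entirely on the curve.
(c) These observations pin down the coefficients.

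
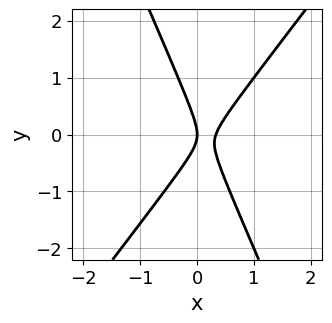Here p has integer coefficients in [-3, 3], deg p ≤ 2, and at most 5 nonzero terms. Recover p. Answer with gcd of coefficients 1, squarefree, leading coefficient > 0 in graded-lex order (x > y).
3*x^2 - x*y - y^2 - x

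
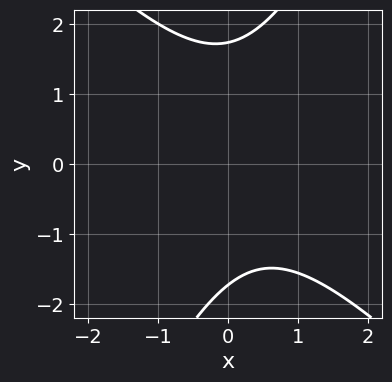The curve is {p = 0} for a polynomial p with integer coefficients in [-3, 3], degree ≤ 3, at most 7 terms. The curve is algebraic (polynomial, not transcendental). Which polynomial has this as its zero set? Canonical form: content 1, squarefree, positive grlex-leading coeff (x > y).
2*x^2 + x*y - y^2 - x + 3

First, degree: no degree-1 curve has this shape, so deg p = 2.
Then, from the visible intercepts: the curve avoids every integer x-axis point in the box.
Finally, assembling these constraints gives the stated polynomial.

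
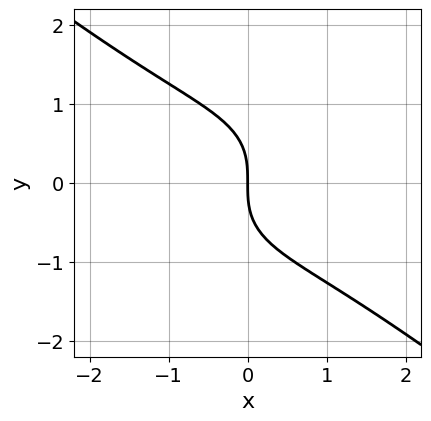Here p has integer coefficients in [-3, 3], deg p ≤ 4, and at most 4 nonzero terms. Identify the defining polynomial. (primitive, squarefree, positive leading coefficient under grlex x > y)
x^3 + 2*y^3 + 3*x

The degree is 3 — the shape is more complex than any degree-2 curve.
Against the integer gridlines: one x-axis crossing is at x = 0; one y-axis crossing is at y = 0.
Fitting integer coefficients to these (and the overall shape) gives p.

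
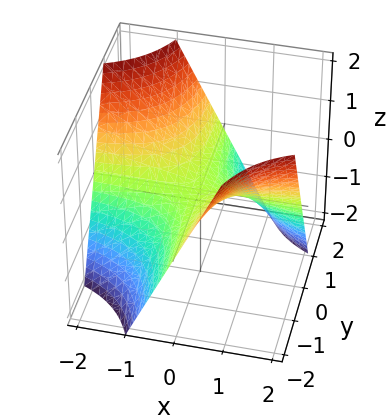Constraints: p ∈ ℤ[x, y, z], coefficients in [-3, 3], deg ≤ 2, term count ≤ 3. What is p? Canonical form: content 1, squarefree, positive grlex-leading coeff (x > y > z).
x*y + z

First, degree: a generic line meets the surface in up to 2 points, so deg p = 2.
Next, from the visible intercepts: the visible x-axis segment lies entirely on the surface; every point of the y-axis in the box is on the surface; one z-axis crossing is at z = 0.
Finally, putting this together gives p.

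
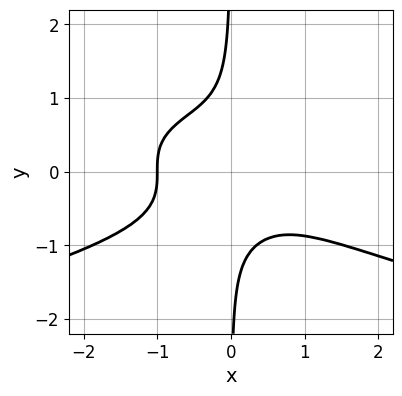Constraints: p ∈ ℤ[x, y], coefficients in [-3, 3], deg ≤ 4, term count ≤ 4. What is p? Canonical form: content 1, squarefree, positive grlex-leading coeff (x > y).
1. deg p = 4.
2. From the axis intercepts and sections: it misses every integer gridline on the y-axis; one x-axis crossing is at x = -1.
3. Matching integer coefficients to the picture gives p.

3*x*y^3 + x^3 + 1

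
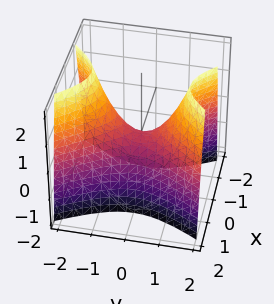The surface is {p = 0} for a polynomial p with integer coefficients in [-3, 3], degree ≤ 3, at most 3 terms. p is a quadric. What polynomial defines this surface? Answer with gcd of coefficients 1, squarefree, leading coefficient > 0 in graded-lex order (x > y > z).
1. The degree is 2 — a hyperbolic paraboloid; a quadric.
2. Symmetries: the y ↦ −y reflection is a symmetry, so y appears only in even powers; it's symmetric under x → −x, forcing even powers of x.
3. Against the integer gridlines: it crosses the y-axis at the gridline y = 0; it meets the x-axis at x = 0 (among the integer gridlines); it crosses the z-axis at the gridline z = 0.
4. Fitting integer coefficients to these (and the overall shape) gives p.

2*x^2 - y^2 + z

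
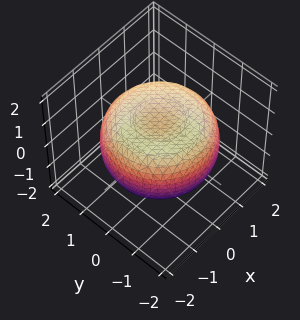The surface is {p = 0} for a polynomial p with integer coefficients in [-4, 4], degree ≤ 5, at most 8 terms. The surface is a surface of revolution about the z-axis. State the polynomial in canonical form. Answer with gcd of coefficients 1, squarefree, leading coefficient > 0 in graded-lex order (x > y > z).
x^4 + 2*x^2*y^2 + y^4 - 2*x^2 - 2*y^2 + 3*z^2 - 2

(a) deg p = 4. No degree-3 surface has this shape.
(b) Symmetries: the z-axis is an axis of rotation, so x and y enter only as x² + y².
(c) Observable constraints: a circular section at z = 0 has radius between 1 and 2.
(d) Assembling these constraints gives the stated polynomial.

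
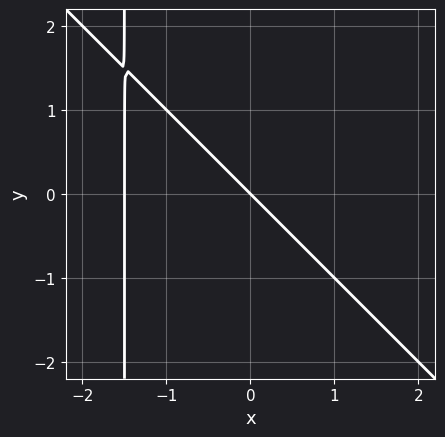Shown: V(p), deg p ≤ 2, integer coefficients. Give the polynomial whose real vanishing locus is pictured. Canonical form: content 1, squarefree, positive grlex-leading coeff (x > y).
2*x^2 + 2*x*y + 3*x + 3*y

(a) Degree: the shape is more complex than any degree-1 curve, so deg p = 2.
(b) Against the integer gridlines: it meets the x-axis at x = 0 (among the integer gridlines); it meets the y-axis at y = 0 (among the integer gridlines).
(c) These observations pin down the coefficients.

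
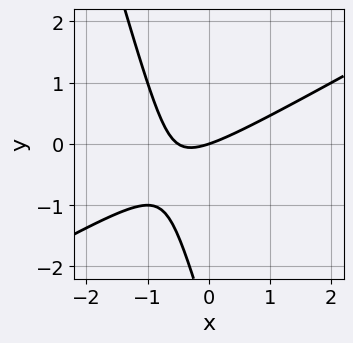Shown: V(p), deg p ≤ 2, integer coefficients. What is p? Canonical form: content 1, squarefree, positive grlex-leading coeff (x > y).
(a) The degree is 2 — the shape is more complex than any degree-1 curve.
(b) Observable constraints: it meets the x-axis at x = 0 (among the integer gridlines); it crosses the y-axis at the gridline y = 0.
(c) Solving for integer coefficients yields p as stated.

2*x^2 - 3*x*y - y^2 + x - 3*y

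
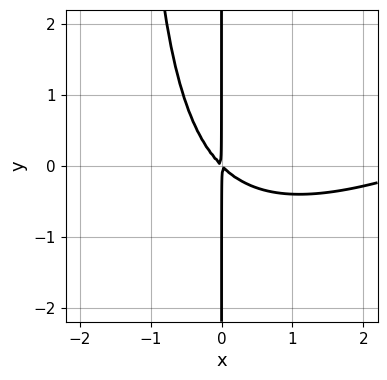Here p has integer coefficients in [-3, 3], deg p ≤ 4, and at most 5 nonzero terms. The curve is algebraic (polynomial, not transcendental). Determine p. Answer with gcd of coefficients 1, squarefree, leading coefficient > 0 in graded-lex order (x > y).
x^3 - 2*x^2*y - 3*x^2 - 3*x*y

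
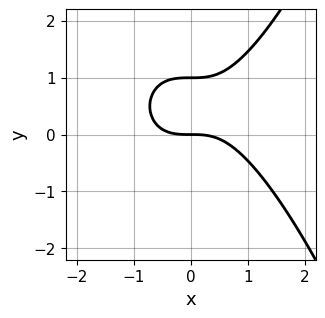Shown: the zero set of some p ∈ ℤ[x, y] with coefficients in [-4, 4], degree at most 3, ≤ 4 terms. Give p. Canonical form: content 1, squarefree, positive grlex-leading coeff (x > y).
The degree is 3 — the shape is more complex than any degree-2 curve.
Observable constraints: the y-axis gridline crossings are at y ∈ {0, 1}; it crosses the x-axis at the gridline x = 0.
Assembling these constraints gives the stated polynomial.

2*x^3 - 3*y^2 + 3*y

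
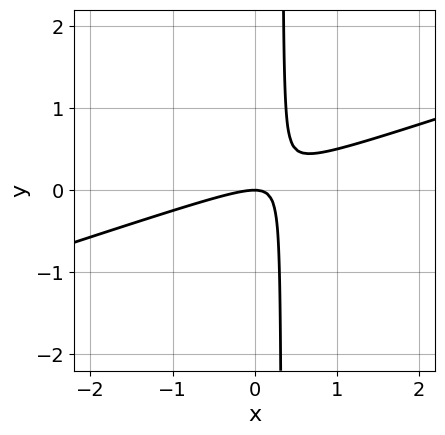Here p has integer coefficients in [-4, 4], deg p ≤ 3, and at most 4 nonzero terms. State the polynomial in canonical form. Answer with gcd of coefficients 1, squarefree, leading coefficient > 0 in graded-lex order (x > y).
x^2 - 3*x*y + y

(a) deg p = 2. The shape is more complex than any degree-1 curve.
(b) Reading off the gridlines: it crosses the y-axis at the gridline y = 0; it meets the x-axis at x = 0 (among the integer gridlines).
(c) Together with the visible shape, these determine p as stated.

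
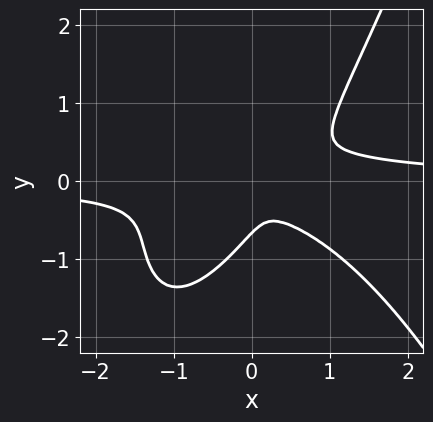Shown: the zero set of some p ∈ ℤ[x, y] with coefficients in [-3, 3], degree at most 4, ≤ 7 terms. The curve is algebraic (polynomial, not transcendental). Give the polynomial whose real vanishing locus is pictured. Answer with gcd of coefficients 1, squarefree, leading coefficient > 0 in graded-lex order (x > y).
First, deg p = 4.
Finally, solving for integer coefficients yields p as stated.

2*x^3*y + 3*x*y^2 - 3*y^3 - x^2 - 2*y^2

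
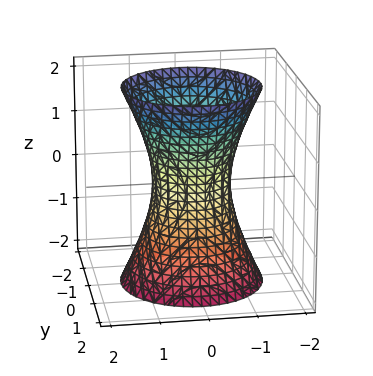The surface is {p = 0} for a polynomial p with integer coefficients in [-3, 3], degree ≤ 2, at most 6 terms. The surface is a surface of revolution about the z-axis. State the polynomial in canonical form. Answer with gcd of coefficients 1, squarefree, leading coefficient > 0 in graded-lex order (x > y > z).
3*x^2 + 3*y^2 - z^2 - 2

First, the degree is 2 — a generic line meets the surface in up to 2 points.
Then, by symmetry, the surface is invariant under rotation about z: p = q(x² + y², z).
Then, checking where it meets the axes: the surface avoids every integer z-axis point in the box; a circular section at z = -1 has radius exactly 1.
Finally, solving for integer coefficients yields p as stated.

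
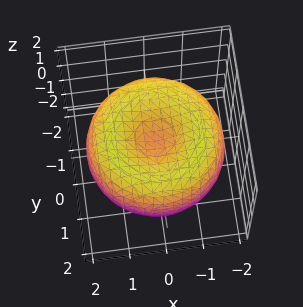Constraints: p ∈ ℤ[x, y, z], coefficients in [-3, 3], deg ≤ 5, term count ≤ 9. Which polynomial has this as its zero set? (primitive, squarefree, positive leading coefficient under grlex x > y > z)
(a) deg p = 4. A generic line meets the surface in up to 4 points.
(b) Symmetries: rotational symmetry about the z-axis ⇒ p depends on x, y only through x² + y².
(c) Observable constraints: a circular section at z = 0 has radius between 1 and 2.
(d) Solving for integer coefficients yields p as stated.

x^4 + 2*x^2*y^2 + y^4 - 3*x^2 - 3*y^2 + 3*z^2 - 1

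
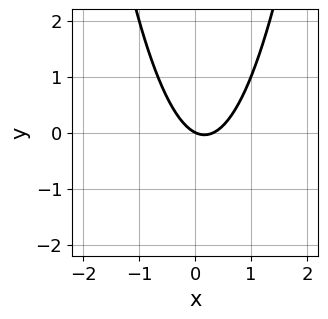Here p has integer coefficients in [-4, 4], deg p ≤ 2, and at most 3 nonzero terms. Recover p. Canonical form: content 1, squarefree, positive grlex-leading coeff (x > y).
3*x^2 - x - 2*y

(a) Degree: no degree-1 curve has this shape, so deg p = 2.
(b) From the visible intercepts: one y-axis crossing is at y = 0; one x-axis crossing is at x = 0.
(c) Assembling these constraints gives the stated polynomial.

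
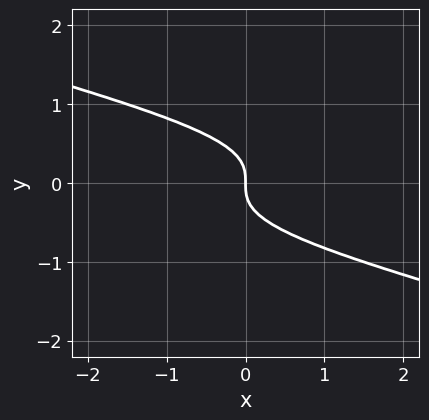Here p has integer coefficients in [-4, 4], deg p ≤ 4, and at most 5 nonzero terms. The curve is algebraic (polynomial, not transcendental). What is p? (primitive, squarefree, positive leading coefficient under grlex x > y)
1. The degree is 3 — no degree-2 curve has this shape.
2. Observable constraints: it crosses the x-axis at the gridline x = 0; one y-axis crossing is at y = 0.
3. The integer polynomial consistent with all of this is the stated p.

x*y^2 + 3*y^3 + x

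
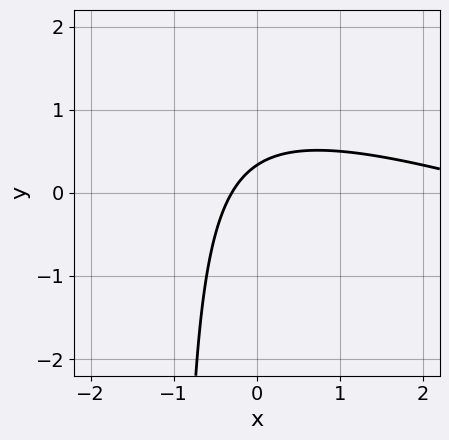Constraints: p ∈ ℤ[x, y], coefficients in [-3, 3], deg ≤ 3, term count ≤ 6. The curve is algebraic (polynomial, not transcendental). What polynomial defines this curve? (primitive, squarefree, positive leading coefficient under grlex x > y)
x^2 + 3*x*y - 3*x + 3*y - 1

First, degree: a generic line meets the curve in up to 2 points, so deg p = 2.
Finally, solving for integer coefficients yields p as stated.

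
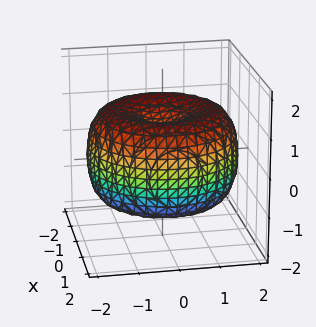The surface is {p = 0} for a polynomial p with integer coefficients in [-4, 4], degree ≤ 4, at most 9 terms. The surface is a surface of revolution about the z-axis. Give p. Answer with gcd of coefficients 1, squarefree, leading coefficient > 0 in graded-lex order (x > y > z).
x^4 + 2*x^2*y^2 + y^4 - 3*x^2 - 3*y^2 + 3*z^2 - 2

1. Degree: a generic line meets the surface in up to 4 points, so deg p = 4.
2. By symmetry, every cross-section ⟂ z is a circle, so x, y appear only via x² + y².
3. Against the integer gridlines: a circular section at z = -1 has radius between 0 and 1.
4. Matching integer coefficients to the picture gives p.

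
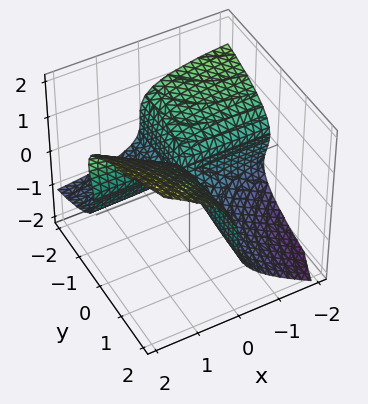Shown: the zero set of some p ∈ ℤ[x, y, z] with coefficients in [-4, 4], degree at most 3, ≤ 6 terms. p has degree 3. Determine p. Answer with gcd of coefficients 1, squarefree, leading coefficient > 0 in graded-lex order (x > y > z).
2*x*z^2 - 3*z^3 + 3*x*y + x

(a) The degree is 3 — a generic line meets the surface in up to 3 points.
(b) Checking where it meets the axes: it crosses the z-axis at the gridline z = 0; one x-axis crossing is at x = 0; the visible y-axis segment lies entirely on the surface.
(c) Fitting integer coefficients to these (and the overall shape) gives p.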